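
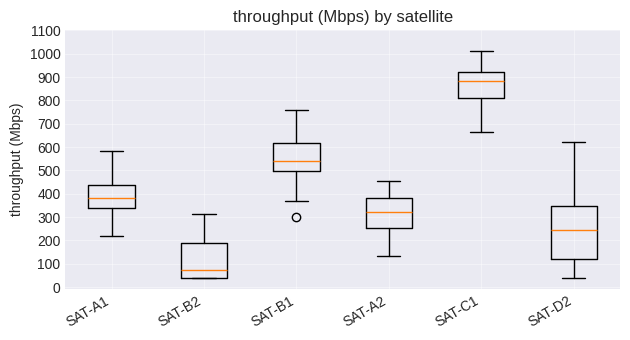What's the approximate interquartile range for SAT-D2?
≈ 200

Q3 ≈ 300, Q1 ≈ 100; IQR ≈ 200.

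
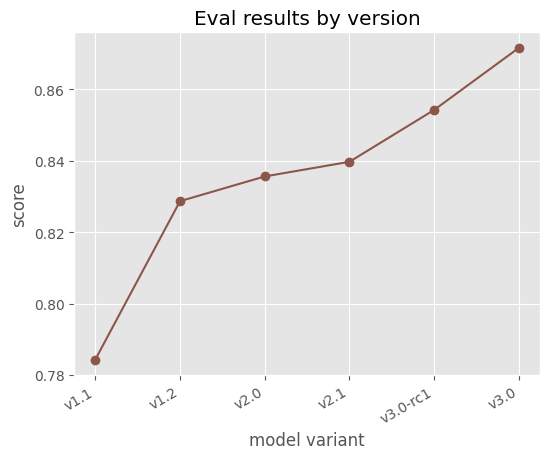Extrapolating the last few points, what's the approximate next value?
≈ 0.885

Last three: 0.84, 0.85, 0.87 → slope ≈ 0.015/step → next ≈ 0.885.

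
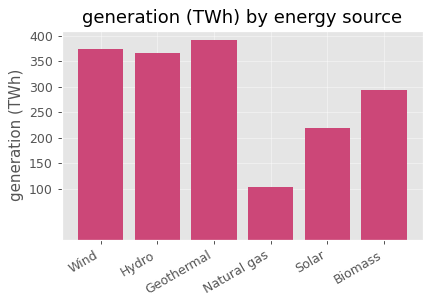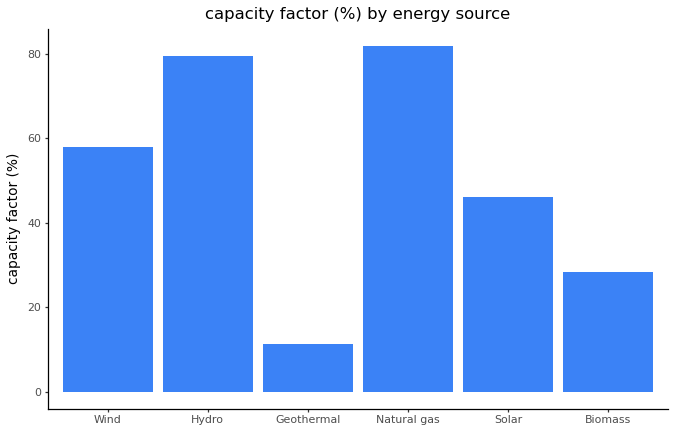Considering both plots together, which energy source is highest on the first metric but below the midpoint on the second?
Chart 2 median capacity factor (%) ≈ 50; below-median energy sources: Geothermal, Solar, Biomass. Among those, Geothermal has the highest generation (TWh) (≈ 400).

Geothermal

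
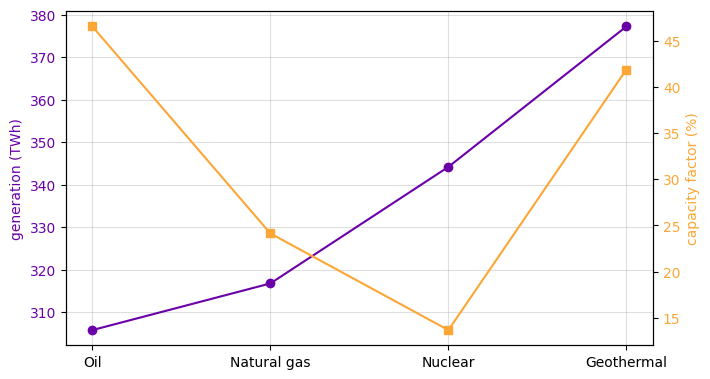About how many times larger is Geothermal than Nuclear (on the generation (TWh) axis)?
≈ 1.12×

Geothermal ≈ 380, Nuclear ≈ 340; 380/340 ≈ 1.12.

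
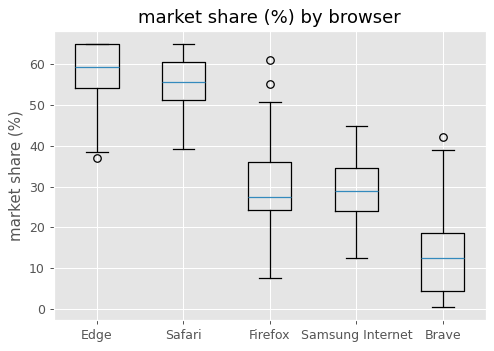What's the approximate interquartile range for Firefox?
≈ 10

Q3 ≈ 35, Q1 ≈ 25; IQR ≈ 10.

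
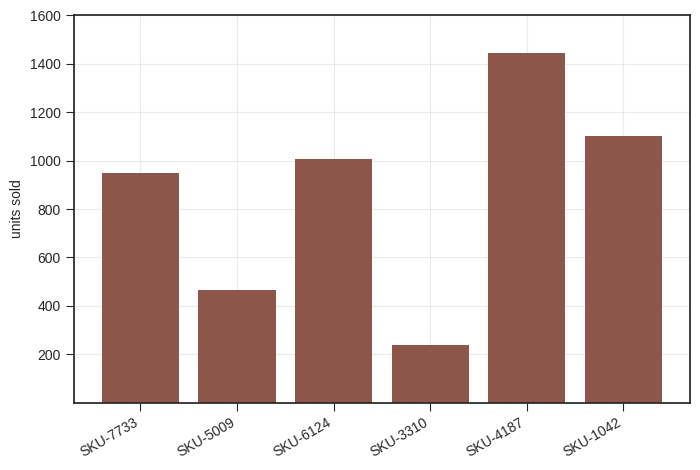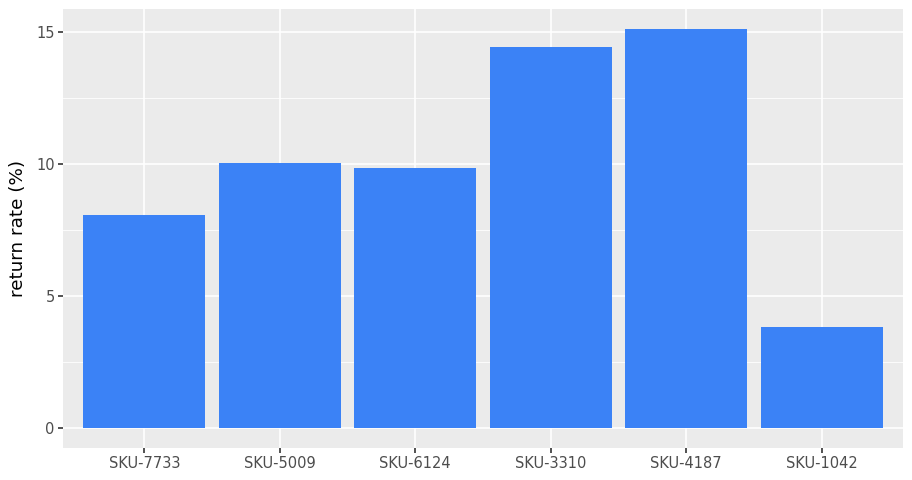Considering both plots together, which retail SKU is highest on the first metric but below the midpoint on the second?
Chart 2 median return rate (%) ≈ 10; below-median retail SKUs: SKU-7733, SKU-6124, SKU-1042. Among those, SKU-1042 has the highest units sold (≈ 1200).

SKU-1042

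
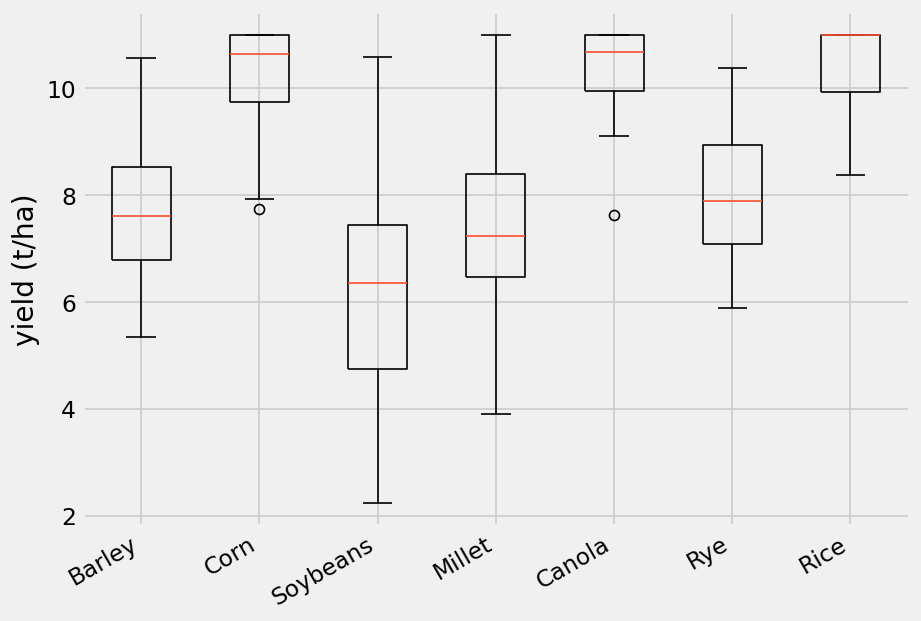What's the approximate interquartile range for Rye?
≈ 2.0

Q3 ≈ 9.0, Q1 ≈ 7.0; IQR ≈ 2.0.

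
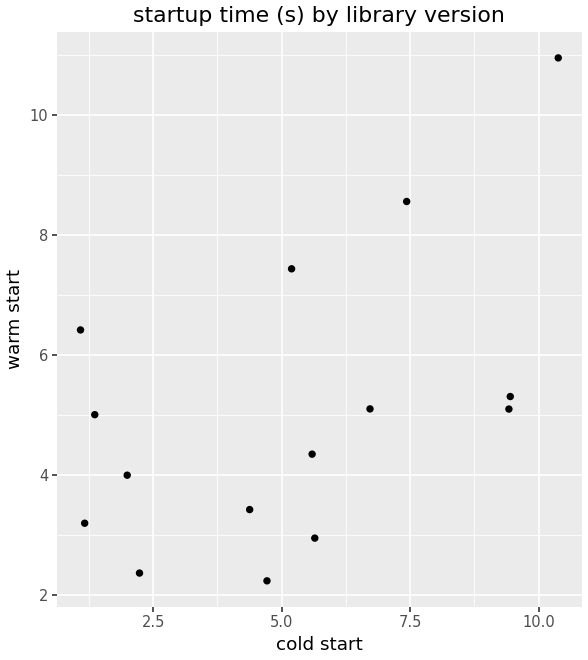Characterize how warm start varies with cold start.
positive, moderate

Points are positively correlated; moderate (|r| ≈ 0.5).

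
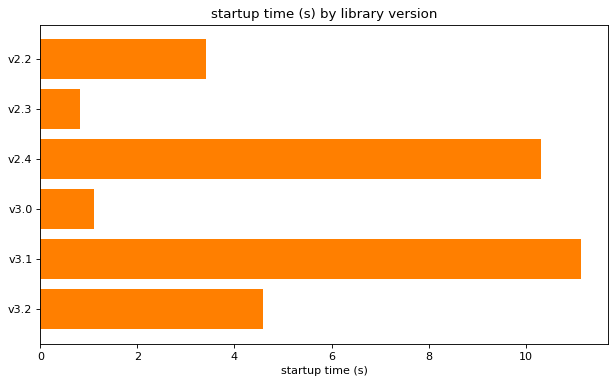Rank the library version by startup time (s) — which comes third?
Top 4: v3.1 ≈ 11, v2.4 ≈ 10, v3.2 ≈ 5, v2.2 ≈ 3.

v3.2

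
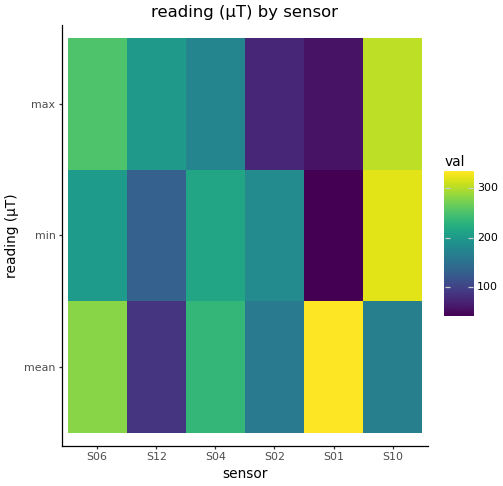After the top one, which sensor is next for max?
Top 3 for max: S10 ≈ 300, S06 ≈ 250, S12 ≈ 200.

S06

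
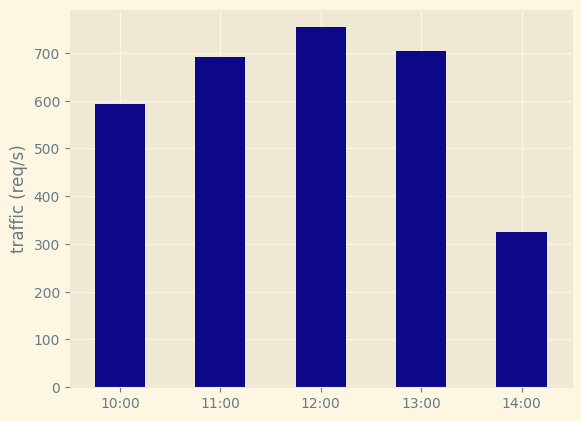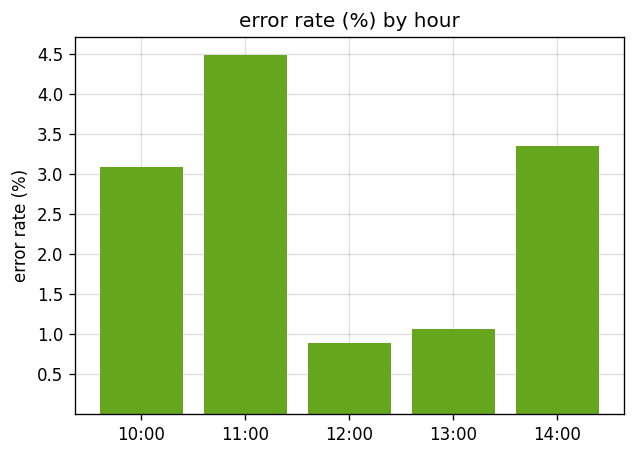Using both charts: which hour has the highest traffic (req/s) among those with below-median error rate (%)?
12:00

Chart 2 median error rate (%) ≈ 3; below-median hours: 12:00, 13:00. Among those, 12:00 has the highest traffic (req/s) (≈ 800).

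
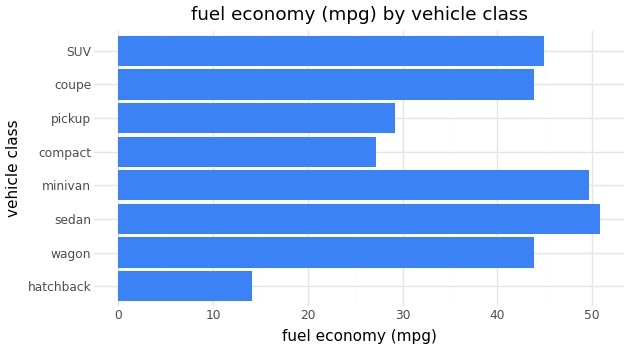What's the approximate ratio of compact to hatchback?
≈ 1.67×

compact ≈ 25, hatchback ≈ 15; 25/15 ≈ 1.67.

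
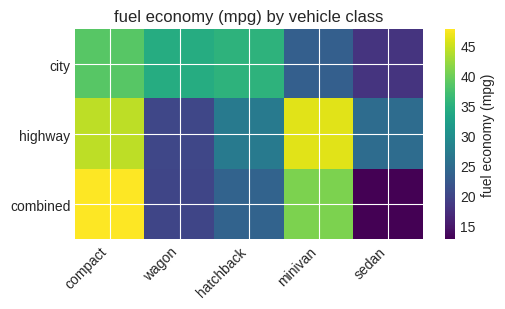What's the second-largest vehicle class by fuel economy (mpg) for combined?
Top 3 for combined: compact ≈ 50, minivan ≈ 40, hatchback ≈ 25.

minivan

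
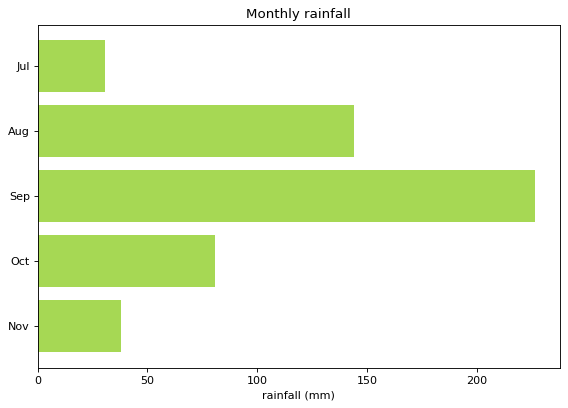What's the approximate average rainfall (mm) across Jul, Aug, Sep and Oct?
(40 + 140 + 220 + 80) / 4 ≈ 120.

≈ 120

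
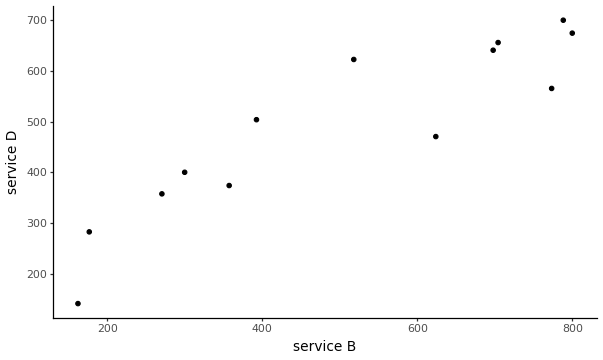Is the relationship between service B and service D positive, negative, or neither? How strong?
Points are positively correlated; strong (|r| ≈ 0.9).

positive, strong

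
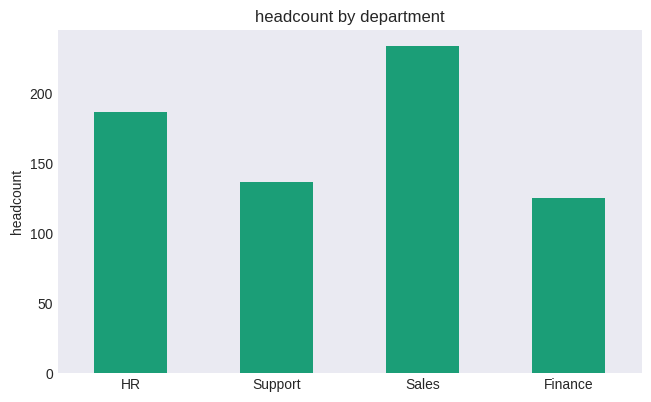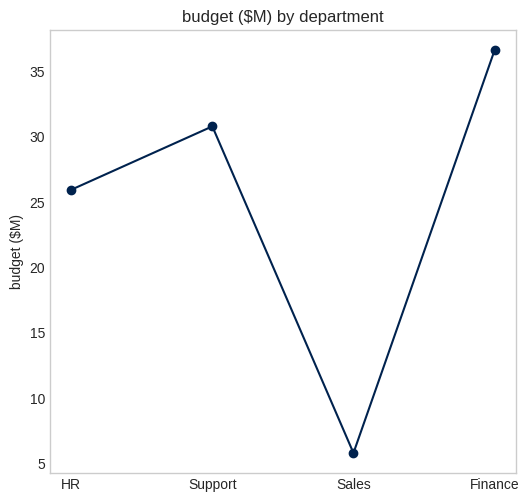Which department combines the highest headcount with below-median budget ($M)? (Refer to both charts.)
Chart 2 median budget ($M) ≈ 30; below-median departments: HR, Sales. Among those, Sales has the highest headcount (≈ 225).

Sales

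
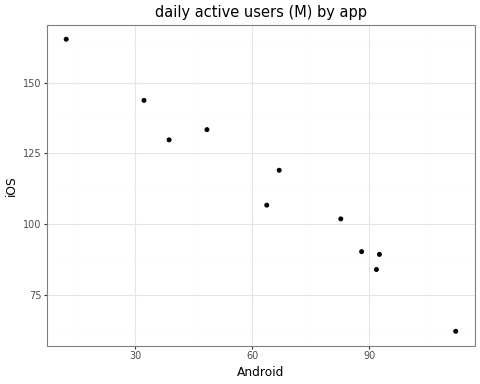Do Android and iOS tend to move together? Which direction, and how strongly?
negative, strong

Points are negatively correlated; strong (|r| ≈ 1.0).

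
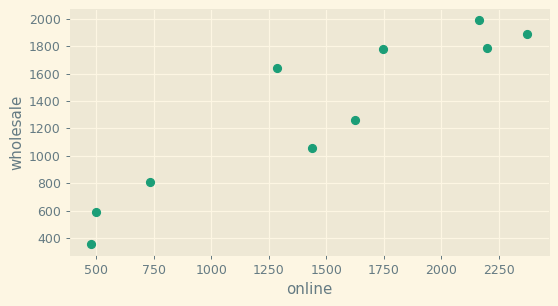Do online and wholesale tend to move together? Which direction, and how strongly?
Points are positively correlated; strong (|r| ≈ 0.9).

positive, strong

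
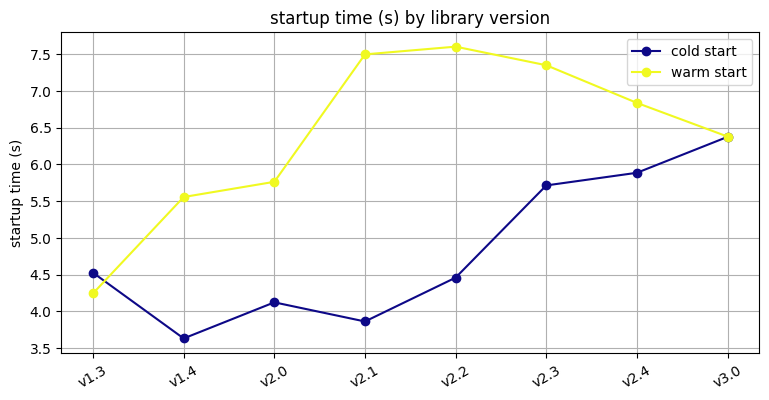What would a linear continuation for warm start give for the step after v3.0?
Last three: 7.5, 7.0, 6.5 → slope ≈ -0.5/step → next ≈ 6.

≈ 6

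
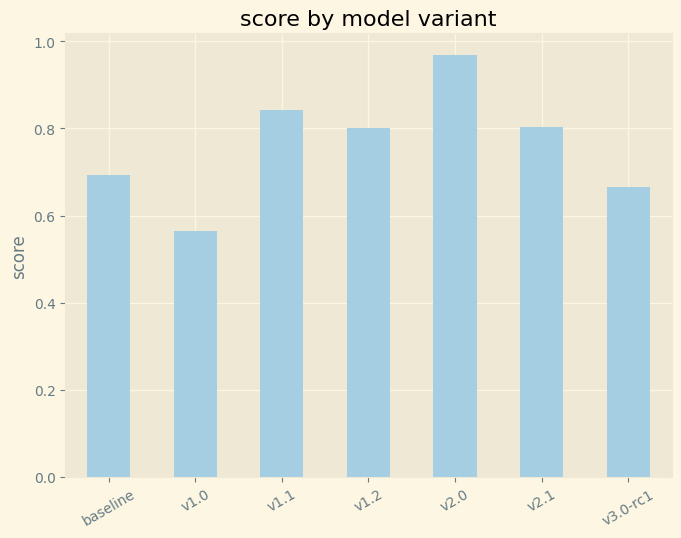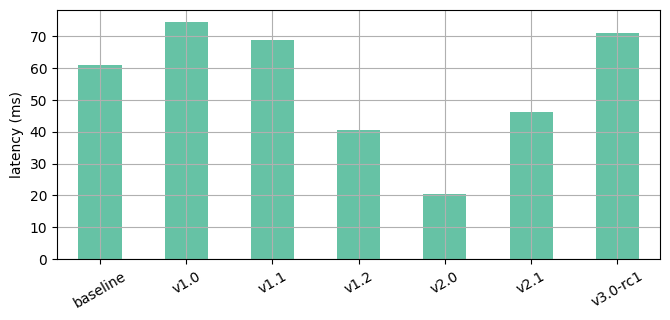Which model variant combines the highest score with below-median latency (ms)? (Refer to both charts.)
Chart 2 median latency (ms) ≈ 60; below-median model variants: v1.2, v2.0, v2.1. Among those, v2.0 has the highest score (≈ 1).

v2.0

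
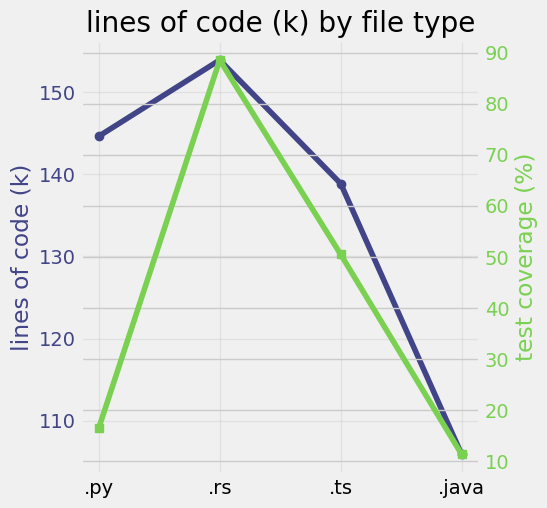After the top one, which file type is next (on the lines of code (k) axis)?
.py

Top 3 (on the lines of code (k) axis): .rs ≈ 155, .py ≈ 145, .ts ≈ 140.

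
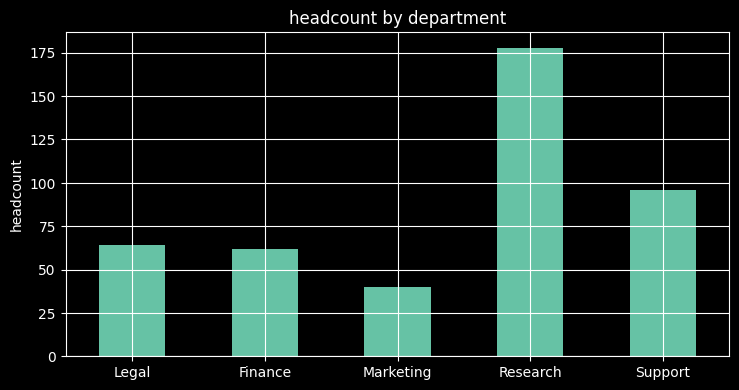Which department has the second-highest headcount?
Support

Top 3: Research ≈ 180, Support ≈ 100, Legal ≈ 60.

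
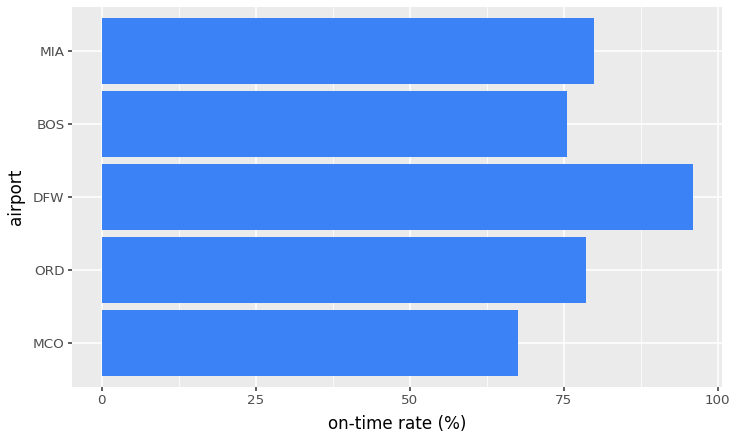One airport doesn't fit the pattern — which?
DFW ≈ 100; the rest sit between ≈ 70 and ≈ 80.

DFW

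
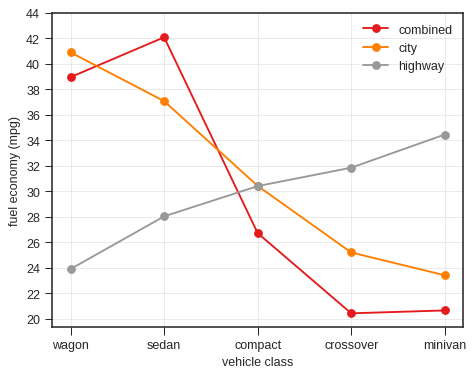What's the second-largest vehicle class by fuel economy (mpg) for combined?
Top 3 for combined: sedan ≈ 42, wagon ≈ 38, compact ≈ 26.

wagon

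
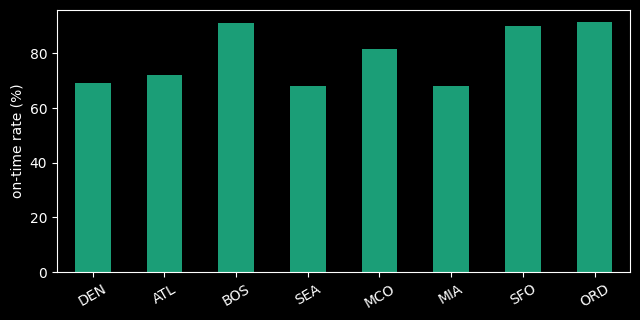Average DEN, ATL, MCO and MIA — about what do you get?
(70 + 70 + 80 + 70) / 4 ≈ 72.

≈ 72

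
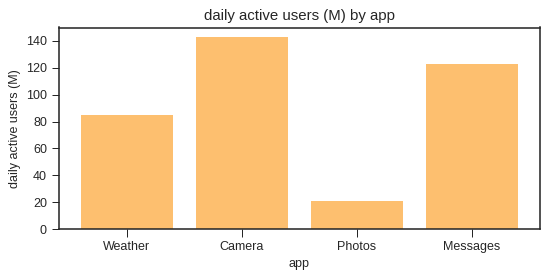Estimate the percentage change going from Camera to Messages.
≈ -14.3%

Camera ≈ 140, Messages ≈ 120; (120 − 140) / 140 ≈ -14.3%.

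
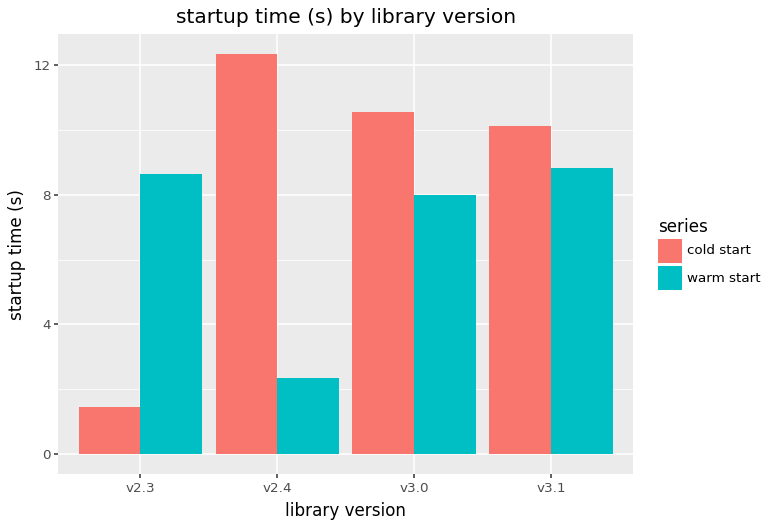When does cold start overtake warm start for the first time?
v2.3: cold start ≈ 2 vs warm start ≈ 8 (not yet); v2.4: cold start ≈ 12 vs warm start ≈ 2 (first crossover).

v2.4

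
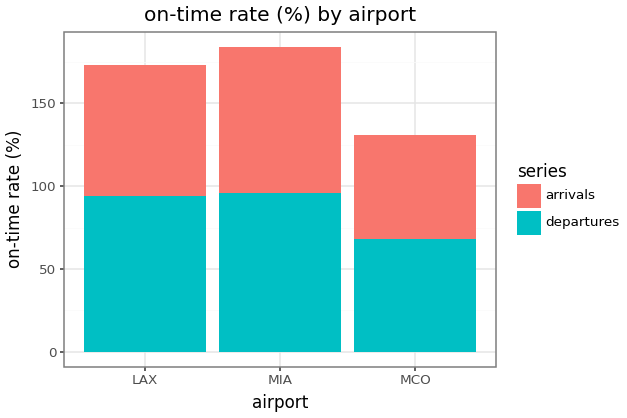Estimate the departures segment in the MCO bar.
≈ 60

departures top ≈ 60, bottom ≈ 0; segment ≈ 60.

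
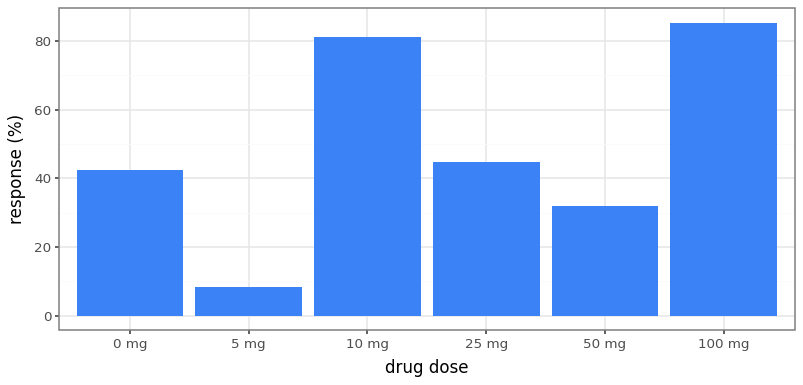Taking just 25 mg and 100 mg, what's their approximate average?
(40 + 90) / 2 ≈ 65.

≈ 65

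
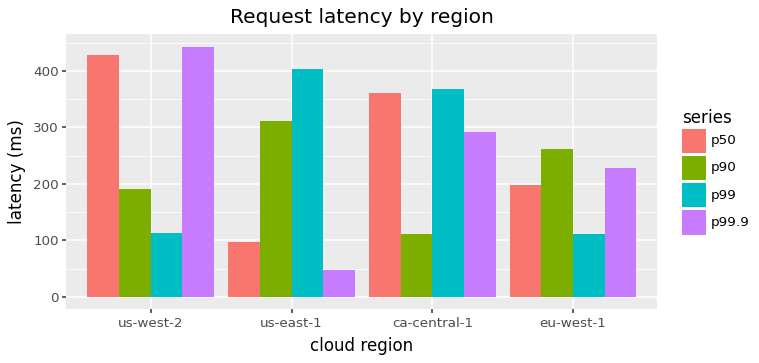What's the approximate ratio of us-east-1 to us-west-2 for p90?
≈ 1.5×

us-east-1 ≈ 300, us-west-2 ≈ 200; 300/200 ≈ 1.5.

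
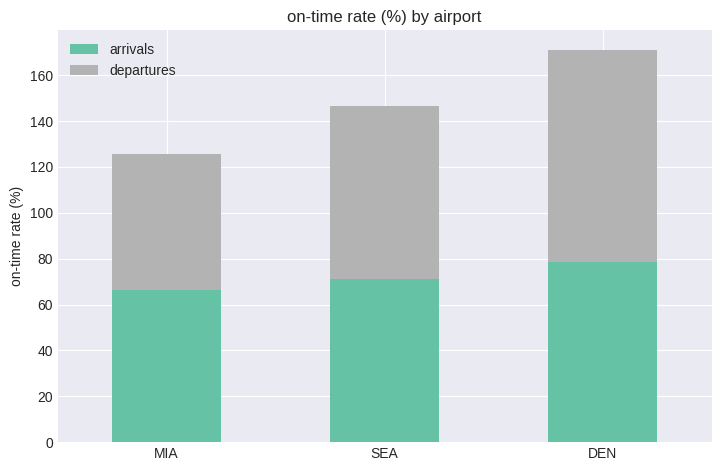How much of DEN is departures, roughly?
departures top ≈ 180, bottom ≈ 80; segment ≈ 100.

≈ 100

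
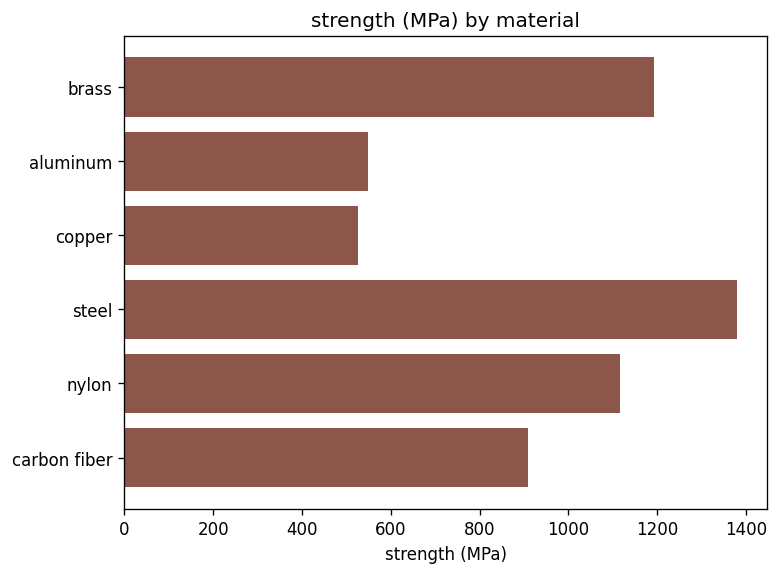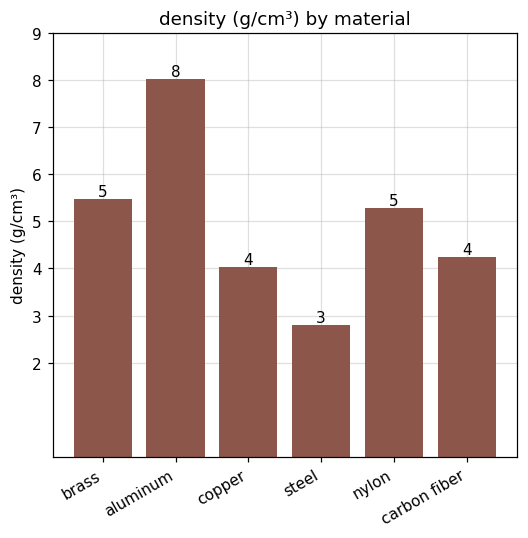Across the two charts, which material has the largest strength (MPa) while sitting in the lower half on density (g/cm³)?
steel

Chart 2 median density (g/cm³) ≈ 5; below-median materials: copper, steel, carbon fiber. Among those, steel has the highest strength (MPa) (≈ 1400).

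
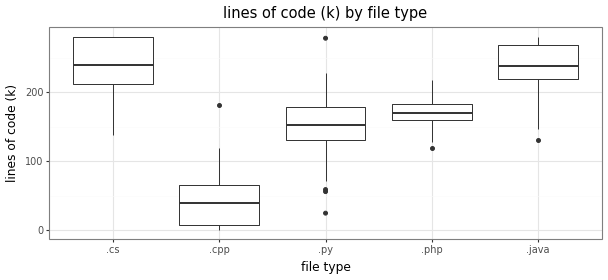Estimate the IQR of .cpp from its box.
Q3 ≈ 60, Q1 ≈ 0; IQR ≈ 60.

≈ 60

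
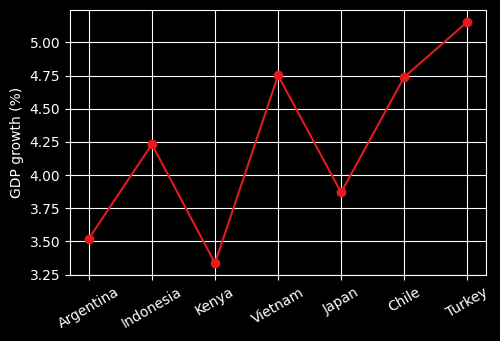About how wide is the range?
≈ 1.8

Max Turkey ≈ 5.2, min Kenya ≈ 3.4; range ≈ 1.8.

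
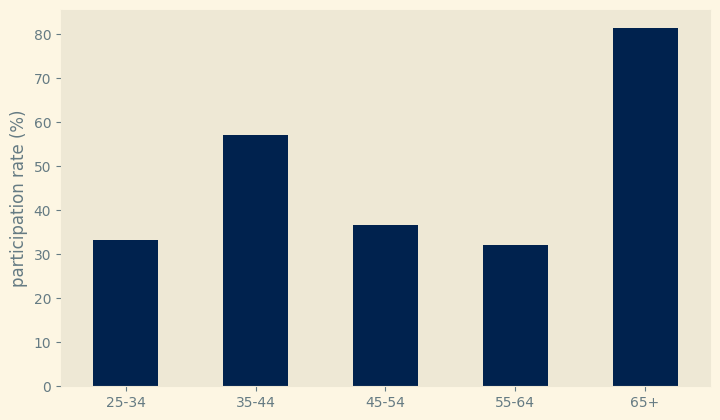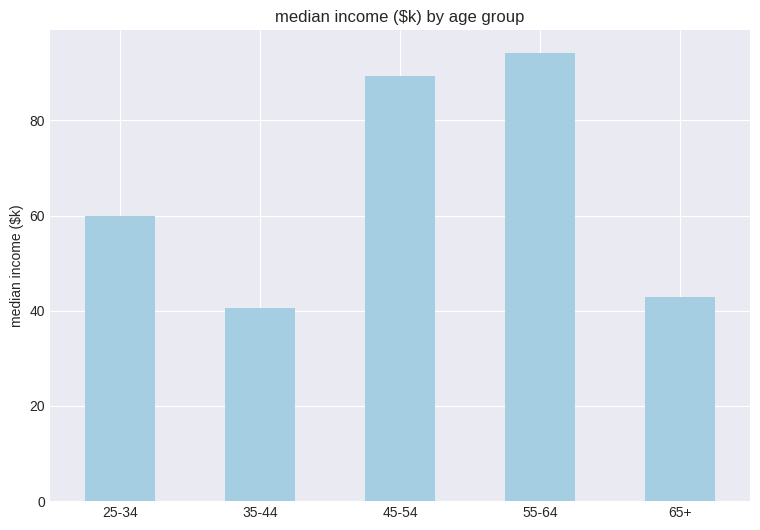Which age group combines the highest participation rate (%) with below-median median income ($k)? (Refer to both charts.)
65+

Chart 2 median median income ($k) ≈ 60; below-median age groups: 35-44, 65+. Among those, 65+ has the highest participation rate (%) (≈ 80).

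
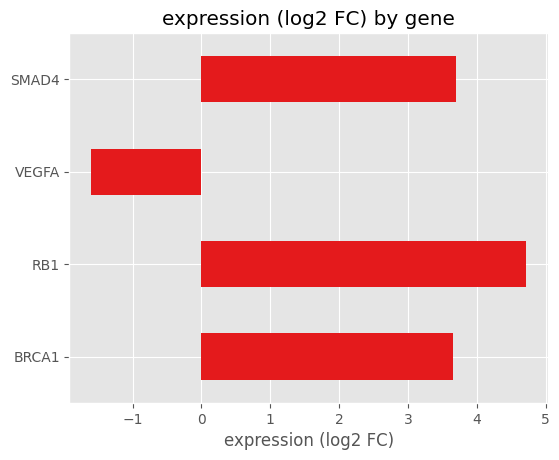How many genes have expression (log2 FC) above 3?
3

Above 3: BRCA1, RB1, SMAD4.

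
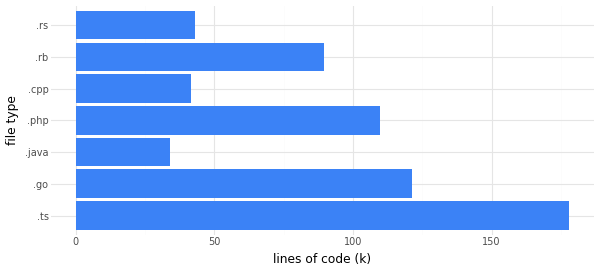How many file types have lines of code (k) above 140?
1

Above 140: .ts.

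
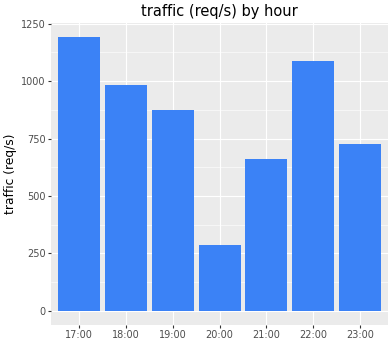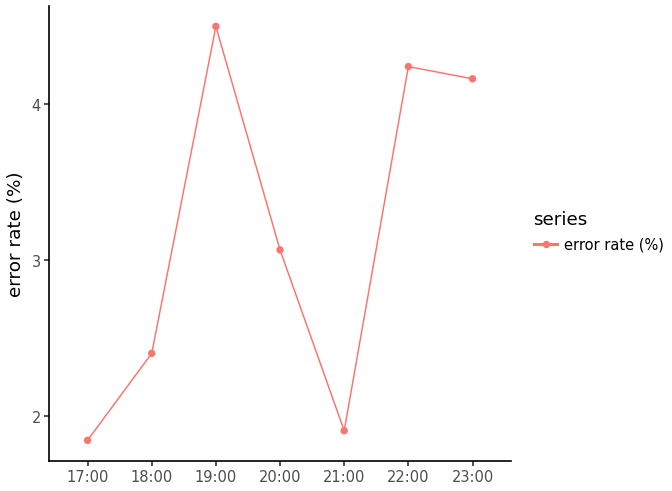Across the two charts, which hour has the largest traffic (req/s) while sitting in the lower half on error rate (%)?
17:00

Chart 2 median error rate (%) ≈ 3; below-median hours: 17:00, 18:00, 21:00. Among those, 17:00 has the highest traffic (req/s) (≈ 1200).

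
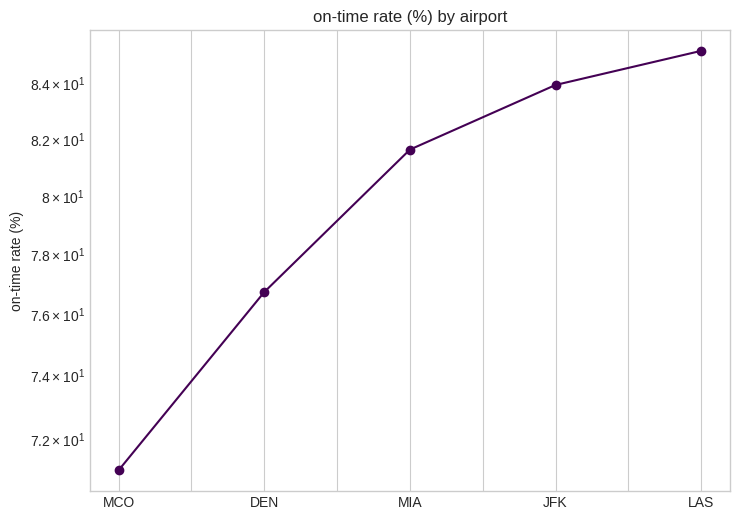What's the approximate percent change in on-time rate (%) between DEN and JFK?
≈ +10.5%

DEN ≈ 76, JFK ≈ 84; (84 − 76) / 76 ≈ +10.5%.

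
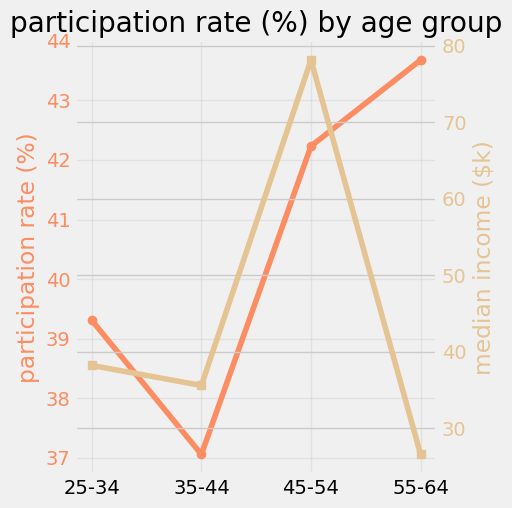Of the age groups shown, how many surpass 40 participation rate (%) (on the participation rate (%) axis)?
Above 40: 45-54, 55-64.

2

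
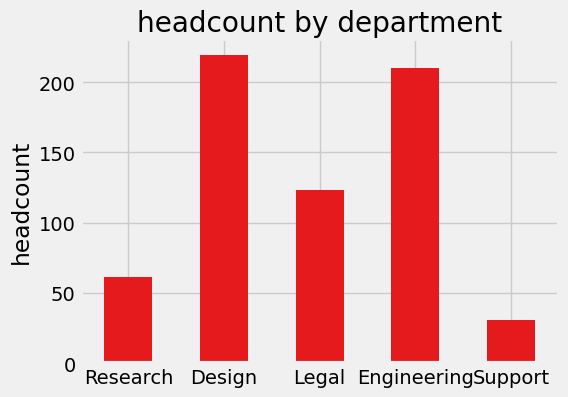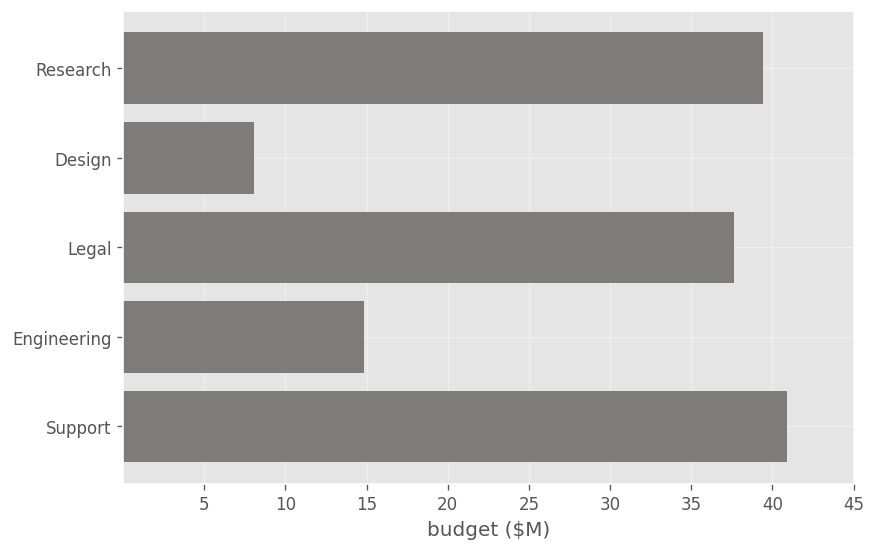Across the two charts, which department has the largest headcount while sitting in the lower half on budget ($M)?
Chart 2 median budget ($M) ≈ 40; below-median departments: Design, Engineering. Among those, Design has the highest headcount (≈ 225).

Design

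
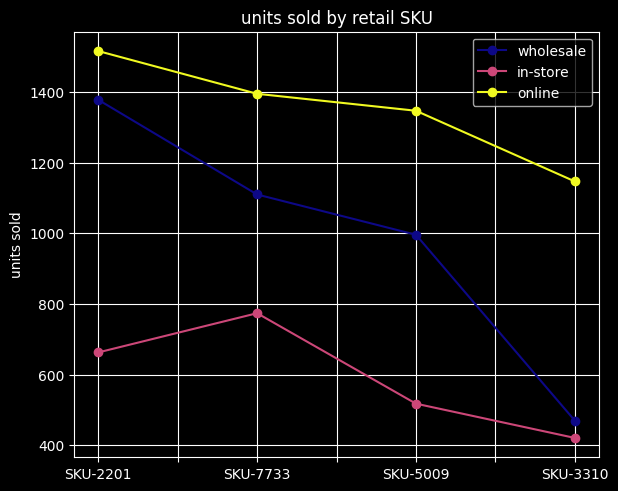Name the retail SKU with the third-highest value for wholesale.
SKU-5009

Top 4 for wholesale: SKU-2201 ≈ 1400, SKU-7733 ≈ 1100, SKU-5009 ≈ 1000, SKU-3310 ≈ 500.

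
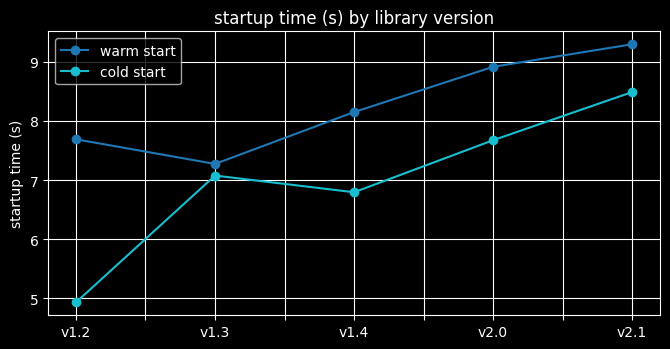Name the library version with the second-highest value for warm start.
Top 3 for warm start: v2.1 ≈ 9.5, v2.0 ≈ 9.0, v1.4 ≈ 8.0.

v2.0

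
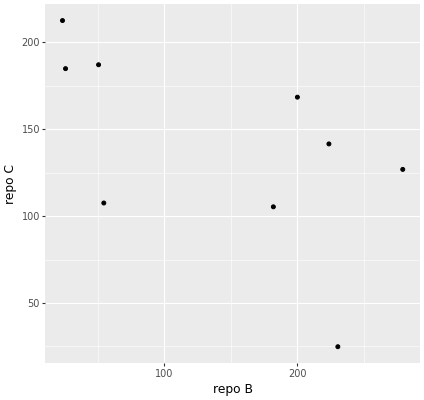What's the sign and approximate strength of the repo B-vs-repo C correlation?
Points are negatively correlated; moderate (|r| ≈ 0.6).

negative, moderate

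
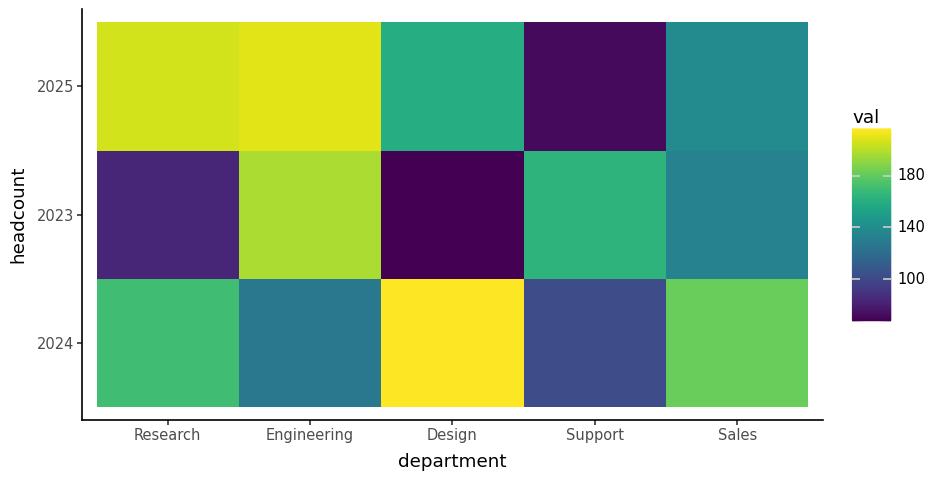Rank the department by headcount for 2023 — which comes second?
Support

Top 3 for 2023: Engineering ≈ 200, Support ≈ 160, Sales ≈ 140.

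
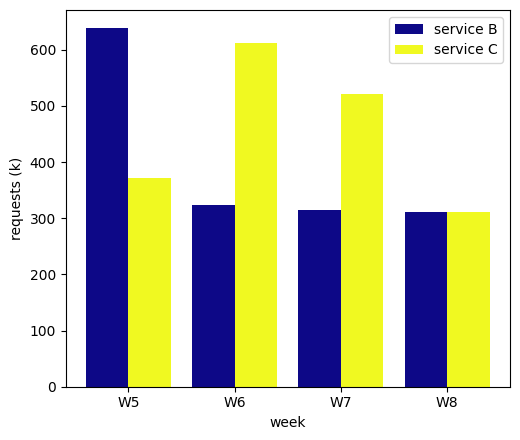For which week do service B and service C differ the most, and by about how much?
W6: service B ≈ 300, service C ≈ 600 → gap ≈ 300. Next-largest (W5) is only ≈ 200.

W6, ≈ 300 k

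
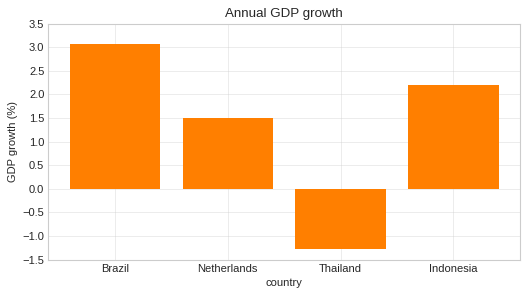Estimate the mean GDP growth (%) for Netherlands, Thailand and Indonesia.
(1.5 + -1.5 + 2.0) / 3 ≈ 0.67.

≈ 0.67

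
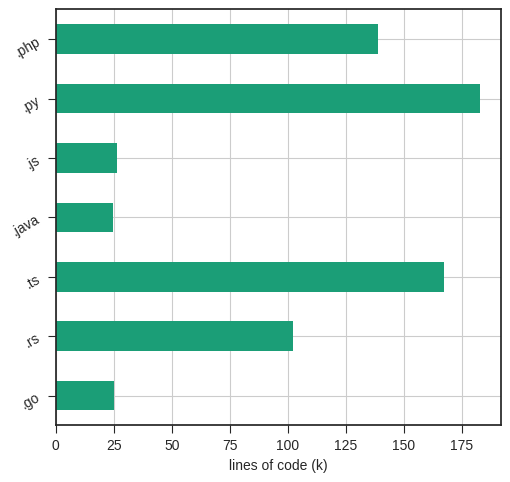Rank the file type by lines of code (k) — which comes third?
.php

Top 4: .py ≈ 180, .ts ≈ 160, .php ≈ 140, .rs ≈ 100.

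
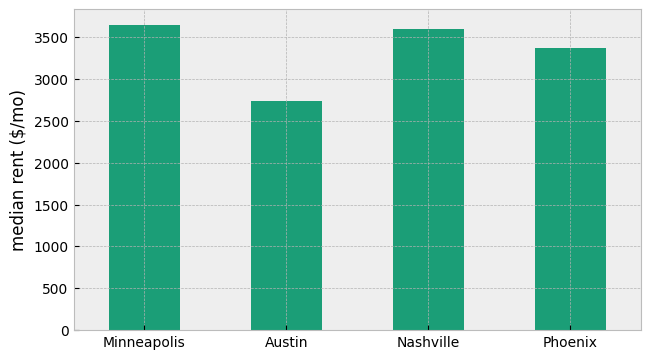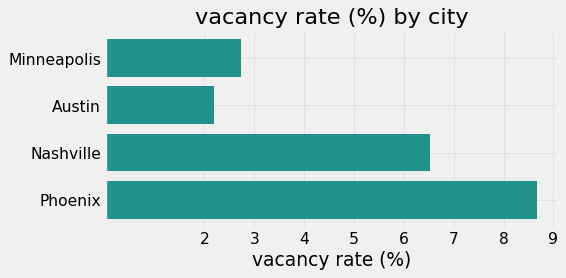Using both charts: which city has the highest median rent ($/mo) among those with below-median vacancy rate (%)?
Minneapolis

Chart 2 median vacancy rate (%) ≈ 5; below-median cities: Minneapolis, Austin. Among those, Minneapolis has the highest median rent ($/mo) (≈ 3500).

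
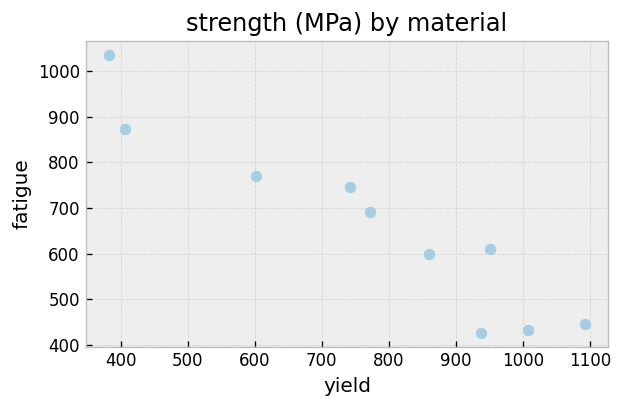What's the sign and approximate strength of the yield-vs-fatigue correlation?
Points are negatively correlated; strong (|r| ≈ 0.9).

negative, strong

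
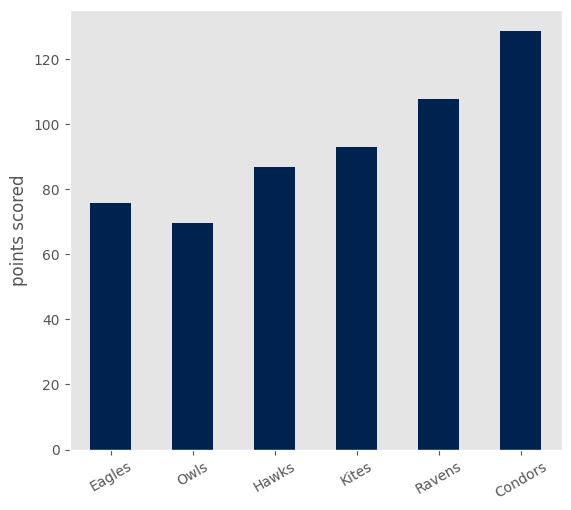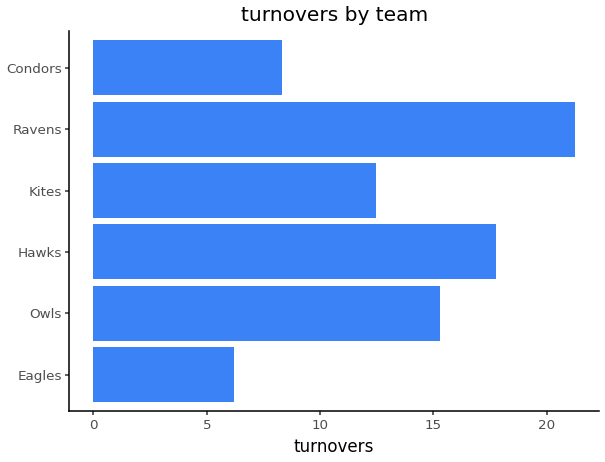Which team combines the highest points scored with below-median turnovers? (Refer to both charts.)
Chart 2 median turnovers ≈ 14; below-median teams: Eagles, Kites, Condors. Among those, Condors has the highest points scored (≈ 120).

Condors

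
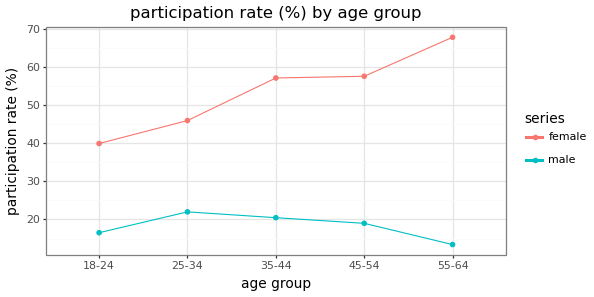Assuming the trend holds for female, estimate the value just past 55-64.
Last three: 55, 60, 70 → slope ≈ 7.5/step → next ≈ 77.5.

≈ 77.5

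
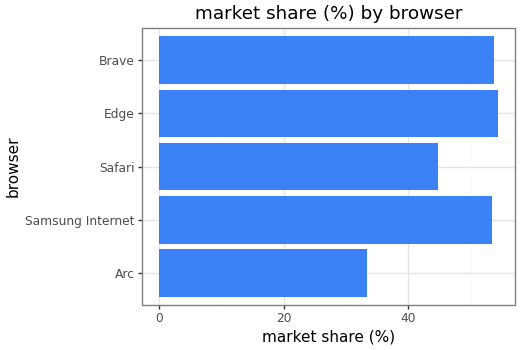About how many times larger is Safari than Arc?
Safari ≈ 45, Arc ≈ 35; 45/35 ≈ 1.29.

≈ 1.29×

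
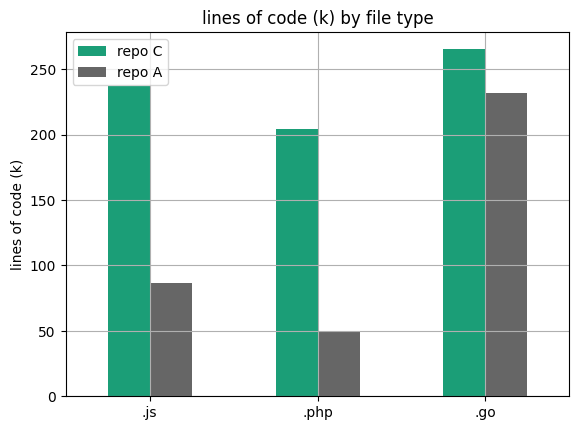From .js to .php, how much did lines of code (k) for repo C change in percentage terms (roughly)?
≈ -11.1%

.js ≈ 225, .php ≈ 200; (200 − 225) / 225 ≈ -11.1%.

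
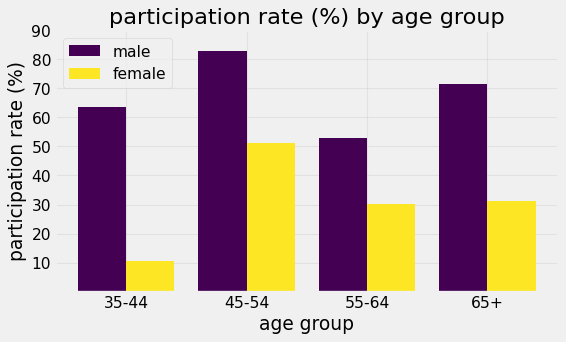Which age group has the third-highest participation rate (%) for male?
Top 4 for male: 45-54 ≈ 80, 65+ ≈ 70, 35-44 ≈ 60, 55-64 ≈ 50.

35-44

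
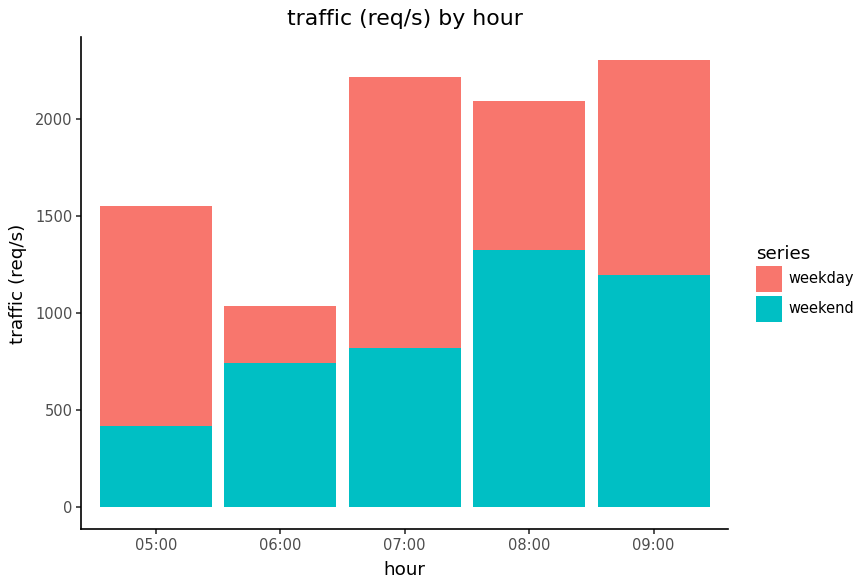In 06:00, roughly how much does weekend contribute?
≈ 800

weekend top ≈ 800, bottom ≈ 0; segment ≈ 800.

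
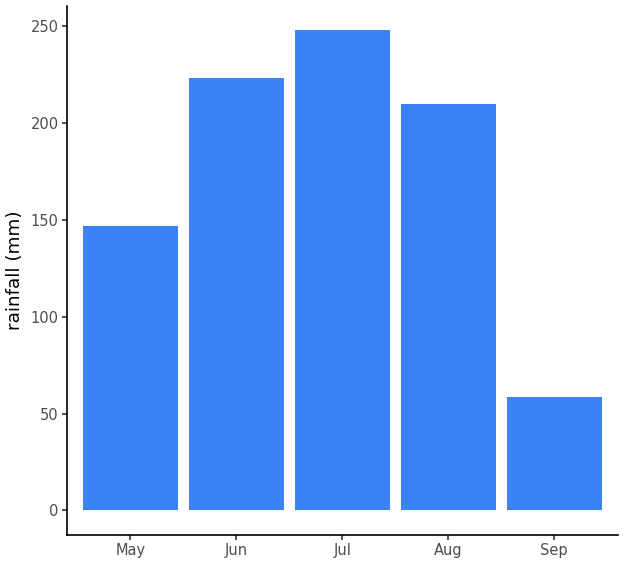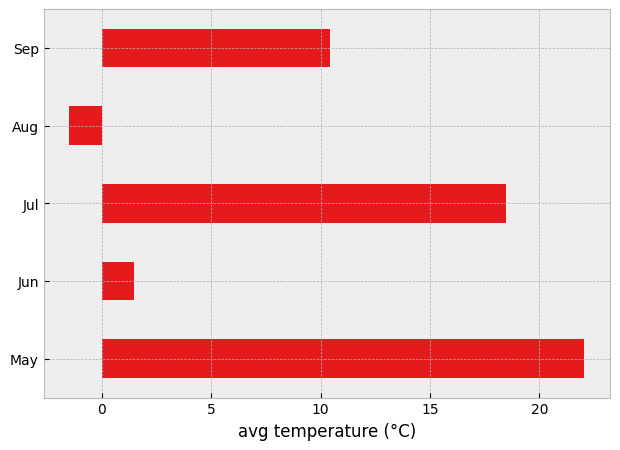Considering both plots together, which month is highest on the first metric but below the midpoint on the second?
Jun

Chart 2 median avg temperature (°C) ≈ 10; below-median months: Jun, Aug. Among those, Jun has the highest rainfall (mm) (≈ 225).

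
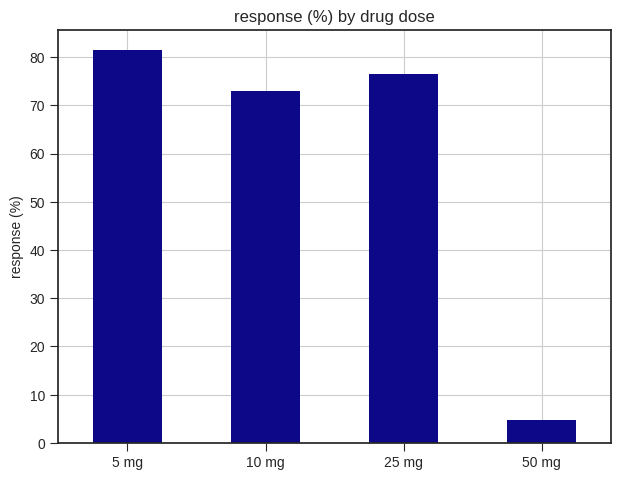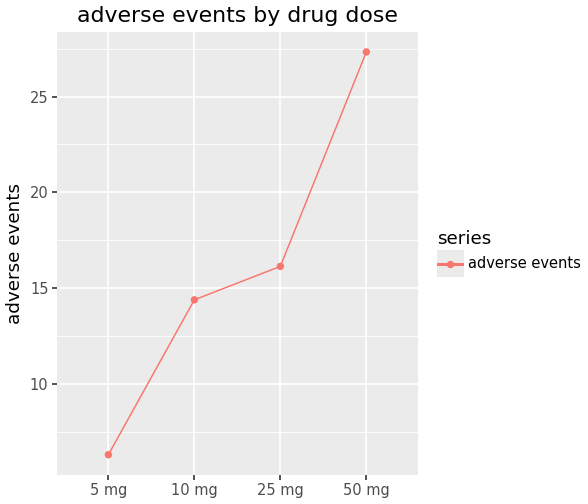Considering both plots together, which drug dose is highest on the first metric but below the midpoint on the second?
5 mg

Chart 2 median adverse events ≈ 15; below-median drug doses: 5 mg, 10 mg. Among those, 5 mg has the highest response (%) (≈ 80).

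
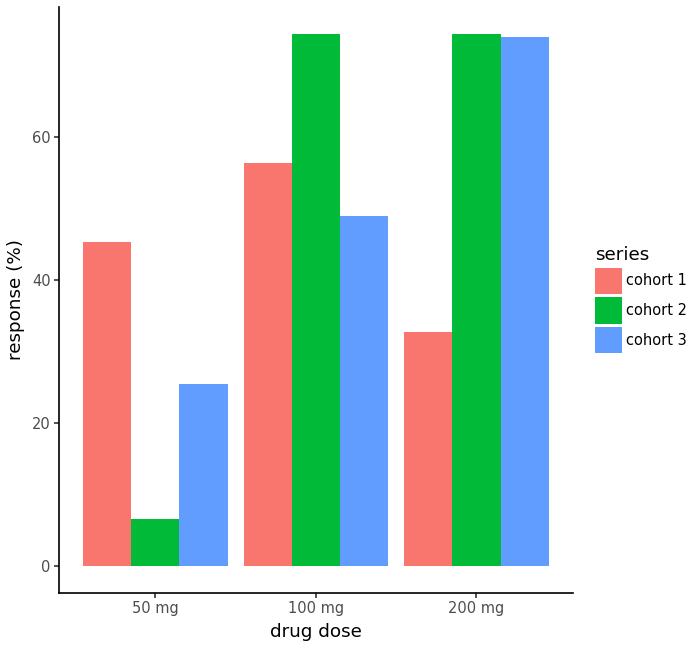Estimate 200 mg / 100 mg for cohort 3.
≈ 1.4×

200 mg ≈ 70, 100 mg ≈ 50; 70/50 ≈ 1.4.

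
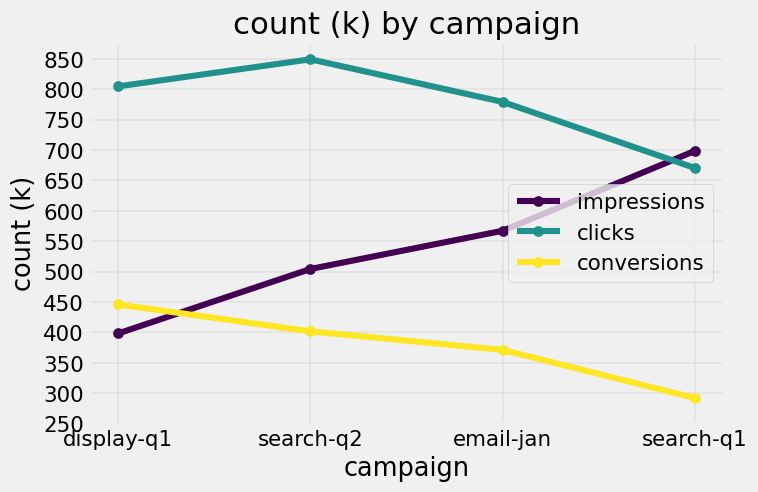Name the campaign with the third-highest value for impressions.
Top 4 for impressions: search-q1 ≈ 700, email-jan ≈ 550, search-q2 ≈ 500, display-q1 ≈ 400.

search-q2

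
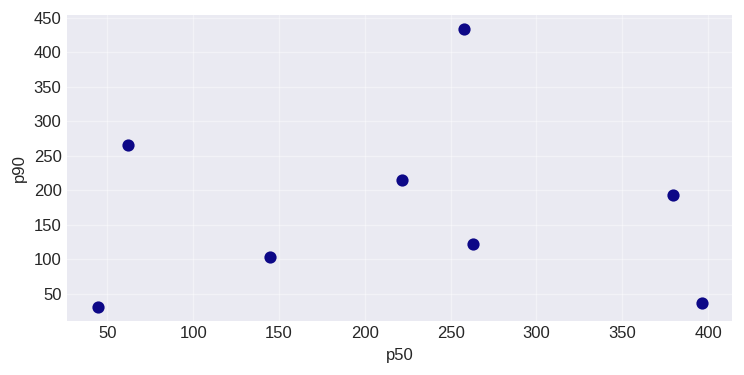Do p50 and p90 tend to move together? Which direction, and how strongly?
Points are roughly uncorrelated; weak (|r| ≈ 0.0).

no clear correlation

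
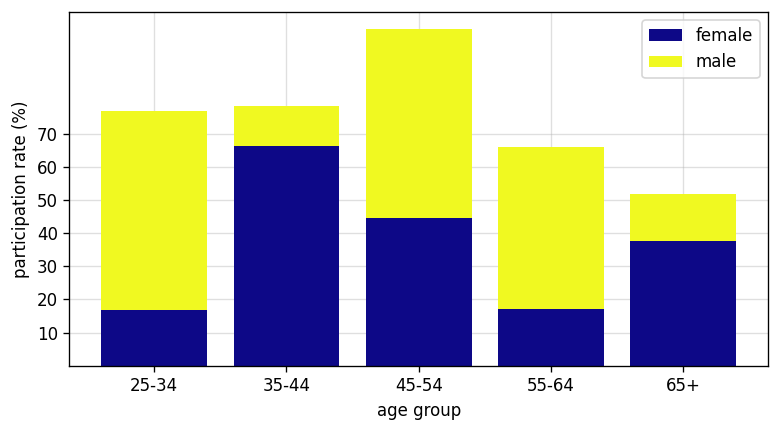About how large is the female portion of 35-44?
≈ 70

female top ≈ 70, bottom ≈ 0; segment ≈ 70.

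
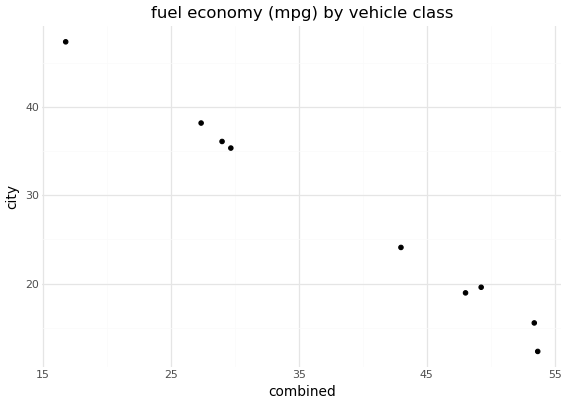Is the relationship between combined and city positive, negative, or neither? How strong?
negative, strong

Points are negatively correlated; strong (|r| ≈ 1.0).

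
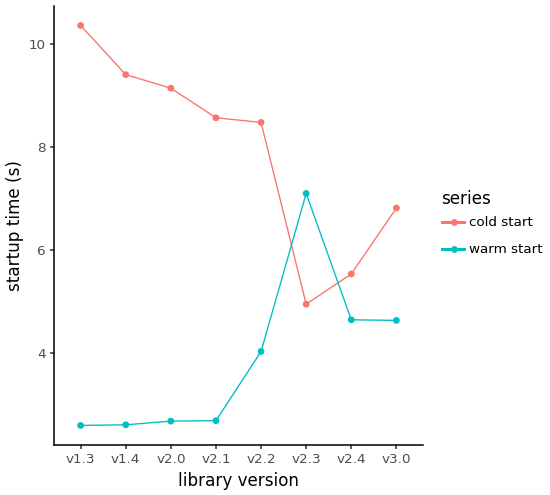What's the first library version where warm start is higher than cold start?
v2.2: warm start ≈ 4 vs cold start ≈ 8 (not yet); v2.3: warm start ≈ 7 vs cold start ≈ 5 (first crossover).

v2.3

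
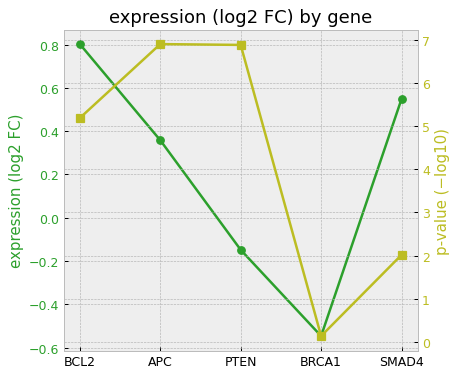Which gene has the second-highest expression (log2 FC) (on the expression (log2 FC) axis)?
Top 3 (on the expression (log2 FC) axis): BCL2 ≈ 0.8, SMAD4 ≈ 0.6, APC ≈ 0.4.

SMAD4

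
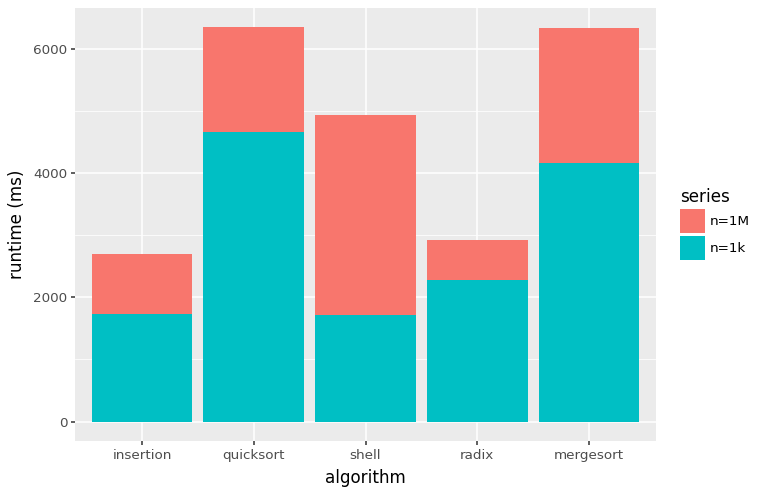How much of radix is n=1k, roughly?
n=1k top ≈ 2000, bottom ≈ 0; segment ≈ 2000.

≈ 2000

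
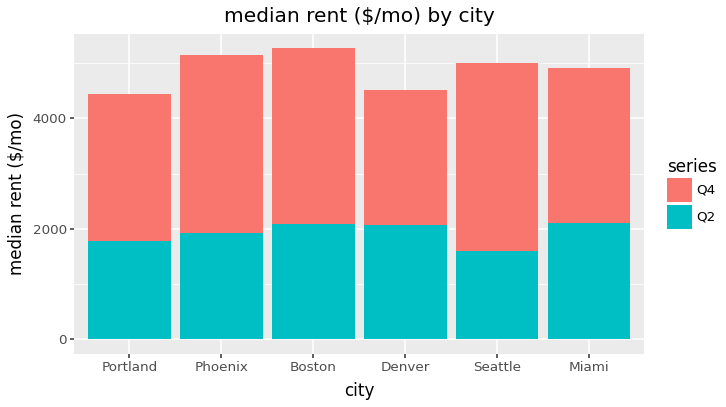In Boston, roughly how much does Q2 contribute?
Q2 top ≈ 2000, bottom ≈ 0; segment ≈ 2000.

≈ 2000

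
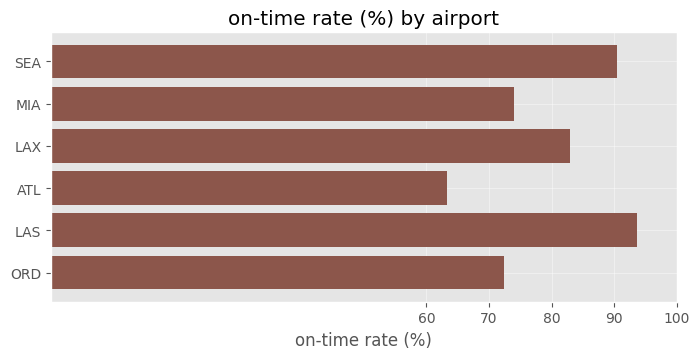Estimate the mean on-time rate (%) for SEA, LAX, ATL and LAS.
(90 + 80 + 60 + 90) / 4 ≈ 80.

≈ 80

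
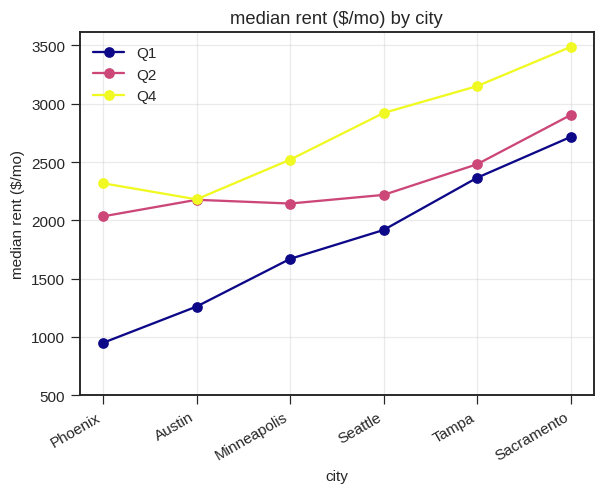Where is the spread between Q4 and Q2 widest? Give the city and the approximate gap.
Seattle: Q4 ≈ 3000, Q2 ≈ 2000 → gap ≈ 1000. Next-largest (Tampa) is only ≈ 500.

Seattle, ≈ 1000 $/mo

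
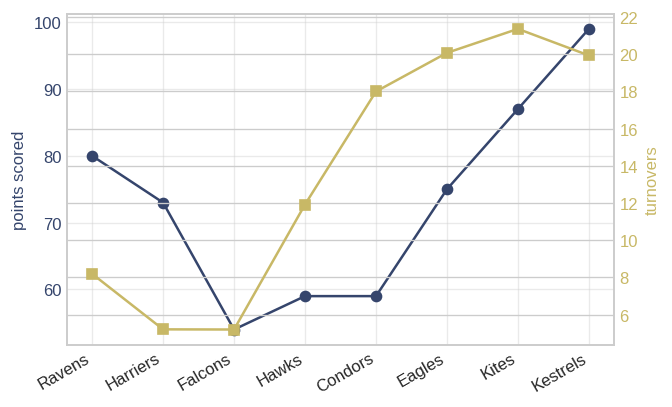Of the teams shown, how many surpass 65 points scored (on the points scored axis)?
5

Above 65: Ravens, Harriers, Eagles, Kites, Kestrels.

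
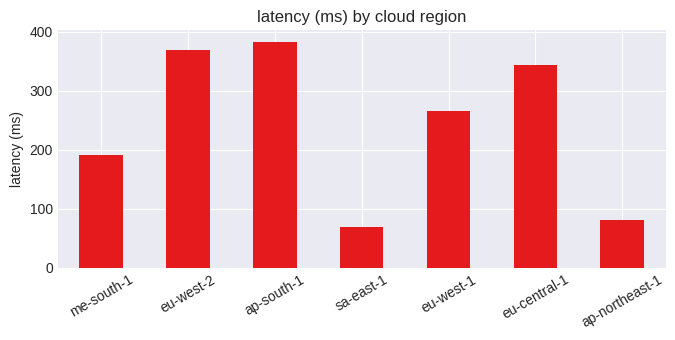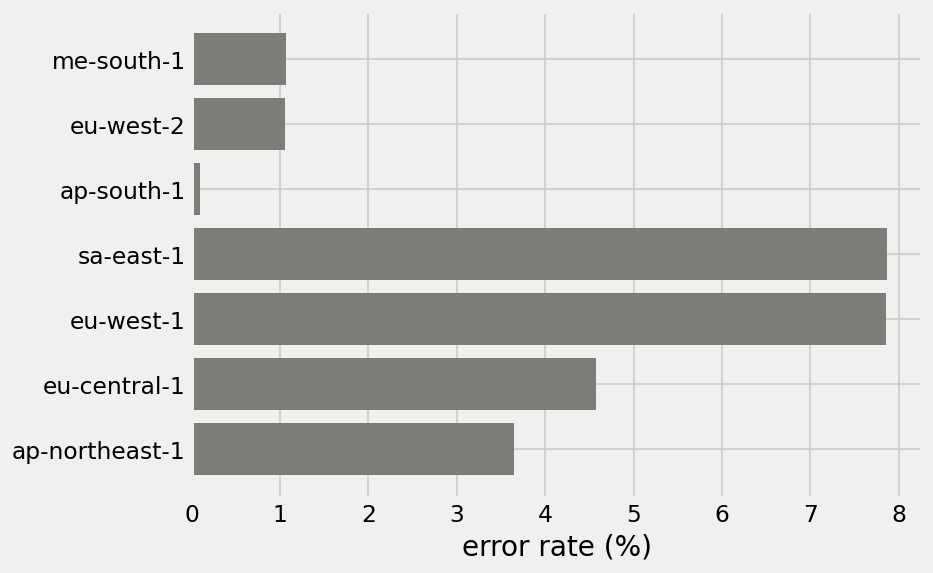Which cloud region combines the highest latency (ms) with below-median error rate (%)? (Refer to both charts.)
Chart 2 median error rate (%) ≈ 4; below-median cloud regions: me-south-1, eu-west-2, ap-south-1. Among those, ap-south-1 has the highest latency (ms) (≈ 400).

ap-south-1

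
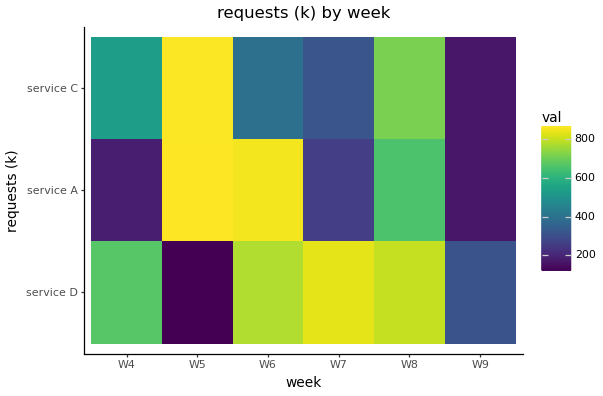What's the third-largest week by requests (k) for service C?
W4

Top 4 for service C: W5 ≈ 900, W8 ≈ 700, W4 ≈ 500, W6 ≈ 400.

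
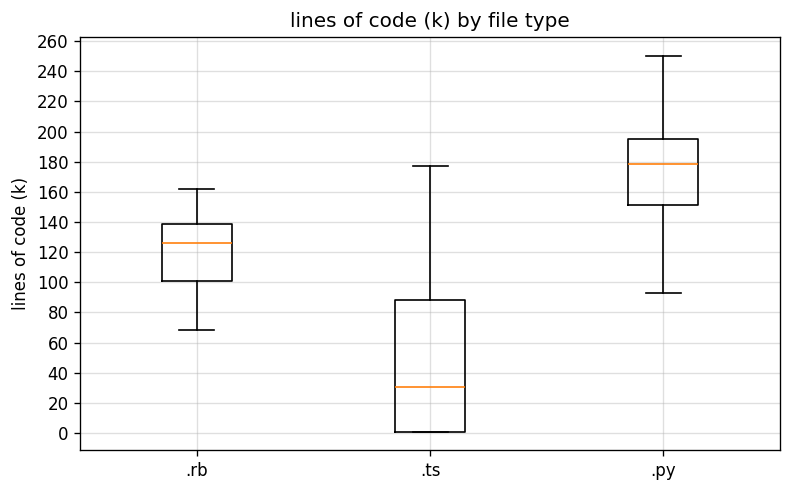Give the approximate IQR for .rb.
Q3 ≈ 140, Q1 ≈ 100; IQR ≈ 40.

≈ 40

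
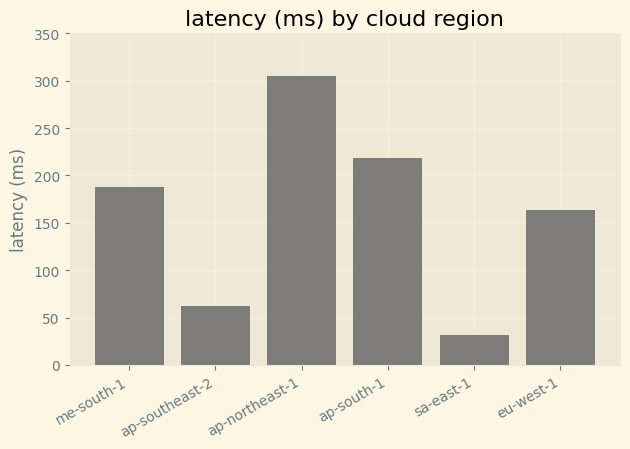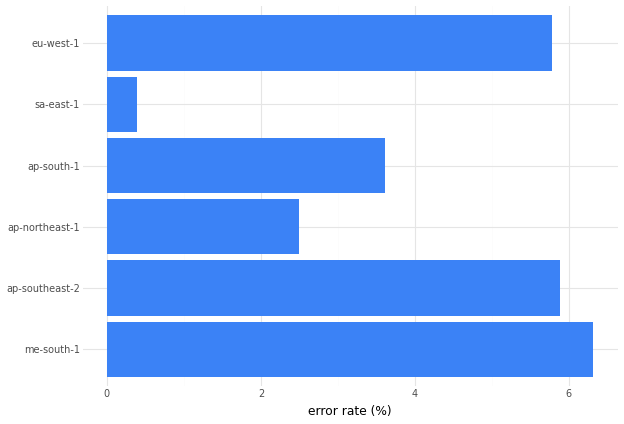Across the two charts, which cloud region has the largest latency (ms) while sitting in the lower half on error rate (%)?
Chart 2 median error rate (%) ≈ 5; below-median cloud regions: ap-northeast-1, ap-south-1, sa-east-1. Among those, ap-northeast-1 has the highest latency (ms) (≈ 300).

ap-northeast-1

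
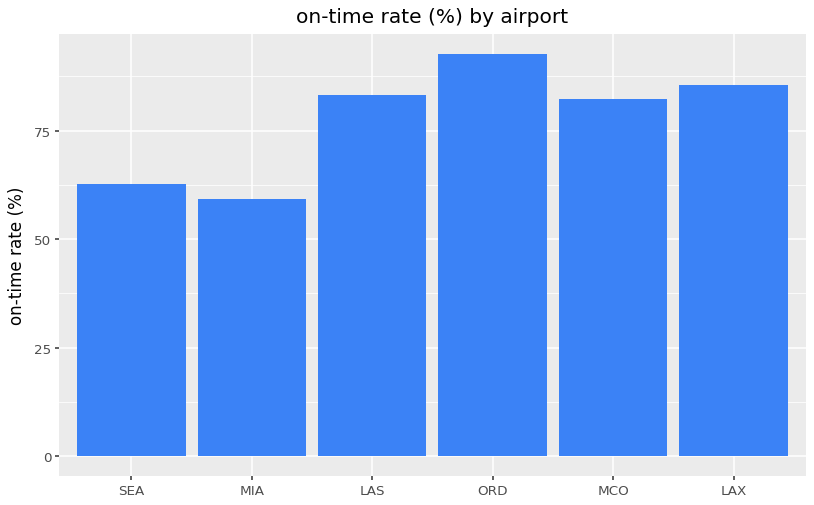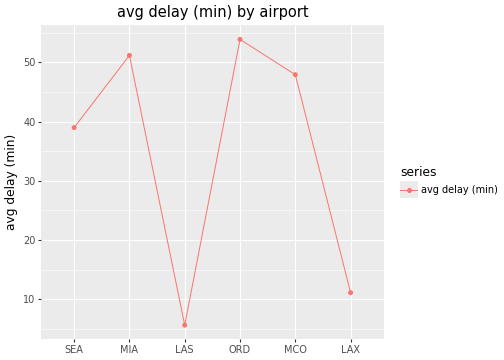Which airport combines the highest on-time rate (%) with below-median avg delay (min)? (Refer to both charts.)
Chart 2 median avg delay (min) ≈ 45; below-median airports: SEA, LAS, LAX. Among those, LAX has the highest on-time rate (%) (≈ 90).

LAX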